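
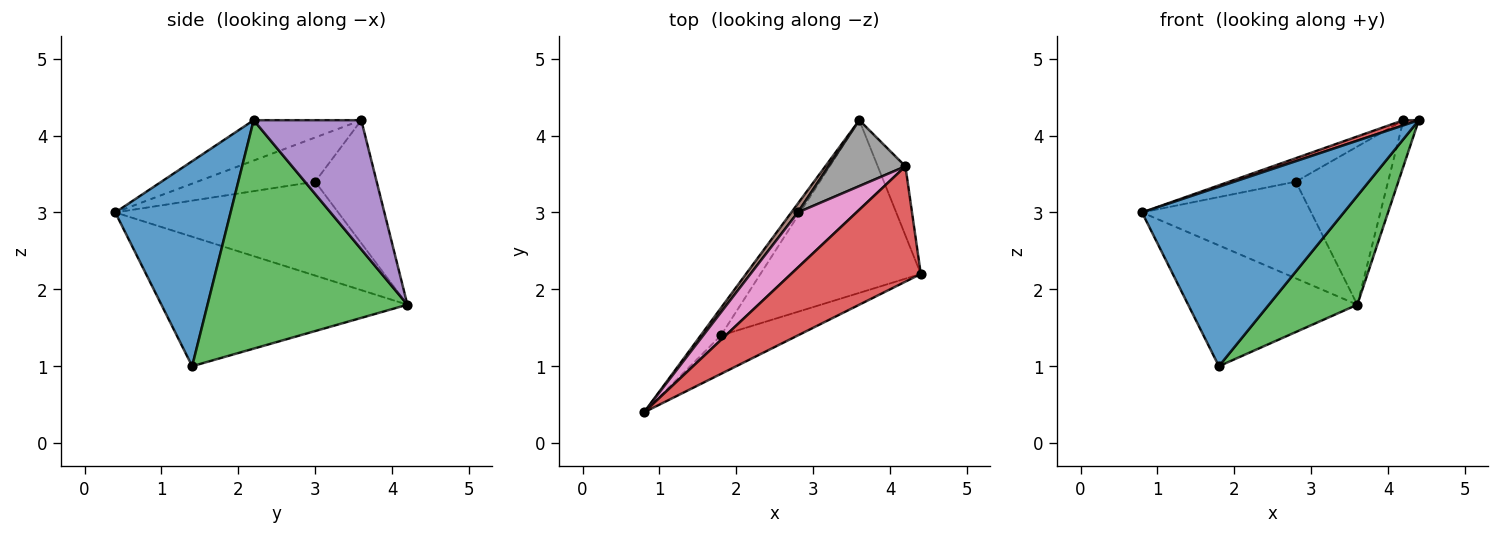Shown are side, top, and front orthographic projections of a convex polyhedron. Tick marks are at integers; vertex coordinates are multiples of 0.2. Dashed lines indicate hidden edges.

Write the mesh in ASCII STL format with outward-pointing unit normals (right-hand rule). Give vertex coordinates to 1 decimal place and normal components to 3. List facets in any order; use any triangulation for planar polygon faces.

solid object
 facet normal 0.488 -0.854 -0.183
  outer loop
   vertex 1.8 1.4 1.0
   vertex 4.4 2.2 4.2
   vertex 0.8 0.4 3.0
  endloop
 endfacet
 facet normal -0.817 0.562 -0.128
  outer loop
   vertex 1.8 1.4 1.0
   vertex 0.8 0.4 3.0
   vertex 3.6 4.2 1.8
  endloop
 endfacet
 facet normal 0.770 -0.340 -0.540
  outer loop
   vertex 1.8 1.4 1.0
   vertex 3.6 4.2 1.8
   vertex 4.4 2.2 4.2
  endloop
 endfacet
 facet normal -0.297 -0.042 0.954
  outer loop
   vertex 4.2 3.6 4.2
   vertex 0.8 0.4 3.0
   vertex 4.4 2.2 4.2
  endloop
 endfacet
 facet normal 0.968 0.138 -0.208
  outer loop
   vertex 4.2 3.6 4.2
   vertex 4.4 2.2 4.2
   vertex 3.6 4.2 1.8
  endloop
 endfacet
 facet normal -0.795 0.603 0.055
  outer loop
   vertex 2.8 3.0 3.4
   vertex 3.6 4.2 1.8
   vertex 0.8 0.4 3.0
  endloop
 endfacet
 facet normal -0.570 0.322 0.756
  outer loop
   vertex 2.8 3.0 3.4
   vertex 0.8 0.4 3.0
   vertex 4.2 3.6 4.2
  endloop
 endfacet
 facet normal -0.524 0.786 0.328
  outer loop
   vertex 2.8 3.0 3.4
   vertex 4.2 3.6 4.2
   vertex 3.6 4.2 1.8
  endloop
 endfacet
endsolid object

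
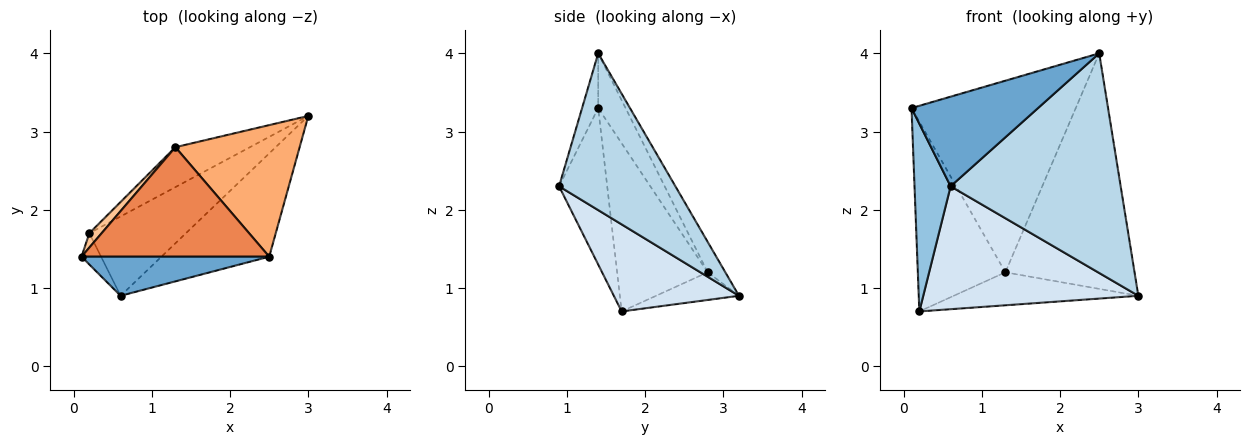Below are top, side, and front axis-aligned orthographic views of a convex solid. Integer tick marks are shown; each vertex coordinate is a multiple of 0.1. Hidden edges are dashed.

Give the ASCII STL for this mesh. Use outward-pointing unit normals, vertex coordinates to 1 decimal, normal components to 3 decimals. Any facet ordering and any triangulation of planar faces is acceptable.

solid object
 facet normal -0.116 -0.910 0.397
  outer loop
   vertex 0.6 0.9 2.3
   vertex 2.5 1.4 4.0
   vertex 0.1 1.4 3.3
  endloop
 endfacet
 facet normal -0.796 -0.597 -0.100
  outer loop
   vertex 0.6 0.9 2.3
   vertex 0.1 1.4 3.3
   vertex 0.2 1.7 0.7
  endloop
 endfacet
 facet normal 0.526 -0.769 -0.362
  outer loop
   vertex 0.6 0.9 2.3
   vertex 3.0 3.2 0.9
   vertex 2.5 1.4 4.0
  endloop
 endfacet
 facet normal 0.439 -0.755 -0.487
  outer loop
   vertex 0.6 0.9 2.3
   vertex 0.2 1.7 0.7
   vertex 3.0 3.2 0.9
  endloop
 endfacet
 facet normal -0.143 0.859 0.491
  outer loop
   vertex 1.3 2.8 1.2
   vertex 0.1 1.4 3.3
   vertex 2.5 1.4 4.0
  endloop
 endfacet
 facet normal -0.119 0.867 0.484
  outer loop
   vertex 1.3 2.8 1.2
   vertex 2.5 1.4 4.0
   vertex 3.0 3.2 0.9
  endloop
 endfacet
 facet normal -0.718 0.694 0.052
  outer loop
   vertex 1.3 2.8 1.2
   vertex 0.2 1.7 0.7
   vertex 0.1 1.4 3.3
  endloop
 endfacet
 facet normal -0.275 0.612 -0.742
  outer loop
   vertex 1.3 2.8 1.2
   vertex 3.0 3.2 0.9
   vertex 0.2 1.7 0.7
  endloop
 endfacet
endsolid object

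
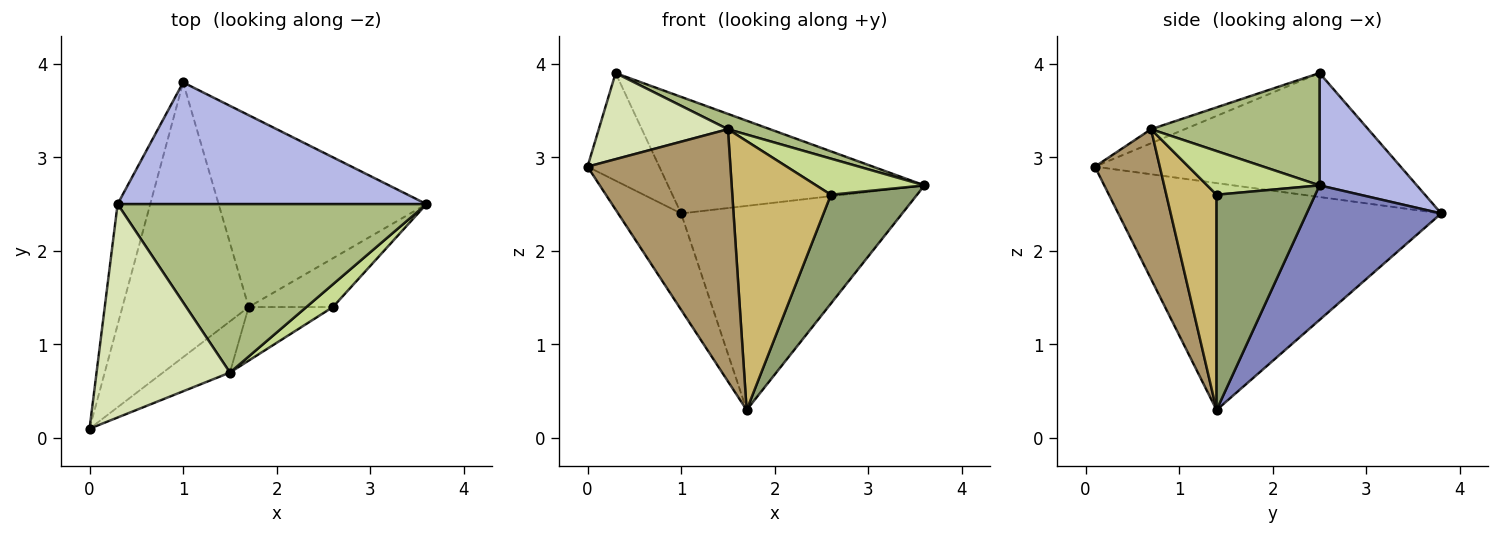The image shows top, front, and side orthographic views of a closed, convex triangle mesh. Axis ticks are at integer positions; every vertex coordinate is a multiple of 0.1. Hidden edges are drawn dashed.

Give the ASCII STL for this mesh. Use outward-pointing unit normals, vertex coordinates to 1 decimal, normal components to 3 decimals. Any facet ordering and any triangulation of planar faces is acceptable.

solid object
 facet normal -0.861 0.168 -0.479
  outer loop
   vertex 1.7 1.4 0.3
   vertex 0.0 0.1 2.9
   vertex 1.0 3.8 2.4
  endloop
 endfacet
 facet normal 0.405 0.666 -0.626
  outer loop
   vertex 1.7 1.4 0.3
   vertex 1.0 3.8 2.4
   vertex 3.6 2.5 2.7
  endloop
 endfacet
 facet normal -0.943 0.221 -0.248
  outer loop
   vertex 0.3 2.5 3.9
   vertex 1.0 3.8 2.4
   vertex 0.0 0.1 2.9
  endloop
 endfacet
 facet normal 0.254 0.669 0.698
  outer loop
   vertex 0.3 2.5 3.9
   vertex 3.6 2.5 2.7
   vertex 1.0 3.8 2.4
  endloop
 endfacet
 facet normal 0.722 -0.631 -0.283
  outer loop
   vertex 2.6 1.4 2.6
   vertex 1.7 1.4 0.3
   vertex 3.6 2.5 2.7
  endloop
 endfacet
 facet normal 0.341 -0.085 0.936
  outer loop
   vertex 1.5 0.7 3.3
   vertex 3.6 2.5 2.7
   vertex 0.3 2.5 3.9
  endloop
 endfacet
 facet normal 0.660 -0.636 0.400
  outer loop
   vertex 1.5 0.7 3.3
   vertex 2.6 1.4 2.6
   vertex 3.6 2.5 2.7
  endloop
 endfacet
 facet normal -0.097 -0.372 0.923
  outer loop
   vertex 1.5 0.7 3.3
   vertex 0.3 2.5 3.9
   vertex 0.0 0.1 2.9
  endloop
 endfacet
 facet normal 0.407 -0.895 -0.182
  outer loop
   vertex 1.5 0.7 3.3
   vertex 0.0 0.1 2.9
   vertex 1.7 1.4 0.3
  endloop
 endfacet
 facet normal 0.447 -0.877 -0.175
  outer loop
   vertex 1.5 0.7 3.3
   vertex 1.7 1.4 0.3
   vertex 2.6 1.4 2.6
  endloop
 endfacet
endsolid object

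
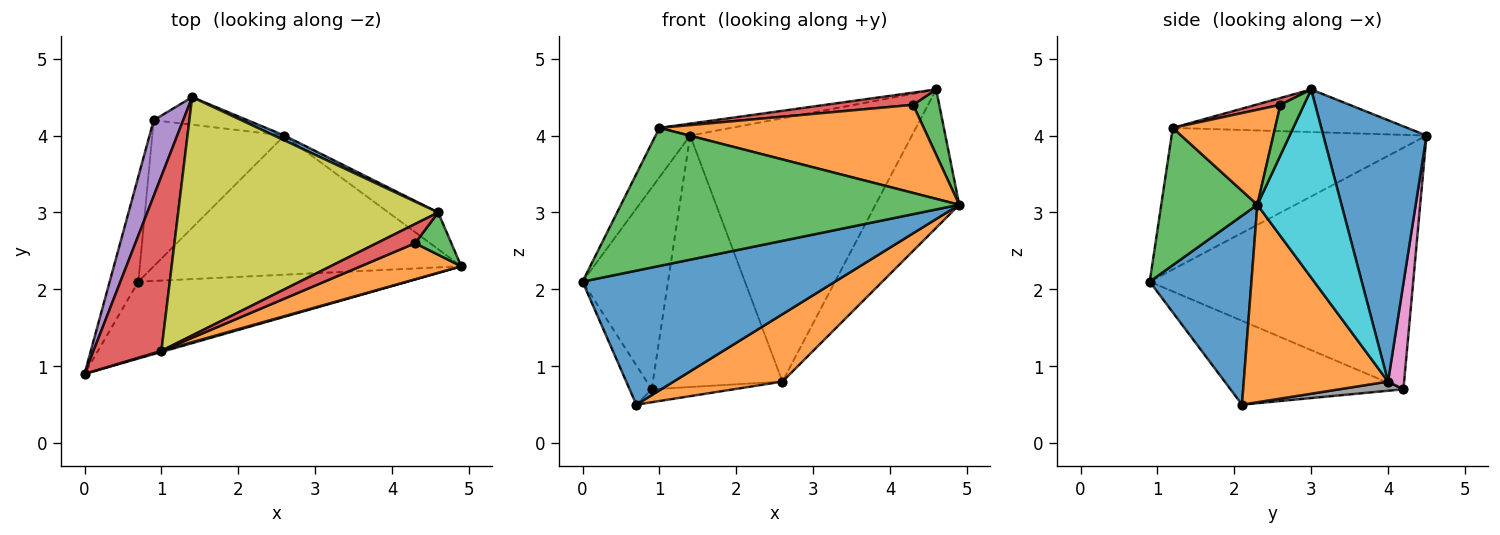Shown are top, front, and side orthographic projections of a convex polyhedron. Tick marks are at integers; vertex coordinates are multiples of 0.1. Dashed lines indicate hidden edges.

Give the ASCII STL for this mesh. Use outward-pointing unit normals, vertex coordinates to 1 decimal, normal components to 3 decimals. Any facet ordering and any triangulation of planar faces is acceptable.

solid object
 facet normal 0.330 -0.819 -0.470
  outer loop
   vertex 0.7 2.1 0.5
   vertex 4.9 2.3 3.1
   vertex 0.0 0.9 2.1
  endloop
 endfacet
 facet normal 0.500 -0.377 -0.779
  outer loop
   vertex 2.6 4.0 0.8
   vertex 4.9 2.3 3.1
   vertex 0.7 2.1 0.5
  endloop
 endfacet
 facet normal 0.273 -0.962 0.008
  outer loop
   vertex 1.0 1.2 4.1
   vertex 0.0 0.9 2.1
   vertex 4.9 2.3 3.1
  endloop
 endfacet
 facet normal -0.895 0.121 0.429
  outer loop
   vertex 1.0 1.2 4.1
   vertex 1.4 4.5 4.0
   vertex 0.0 0.9 2.1
  endloop
 endfacet
 facet normal -0.945 0.307 0.115
  outer loop
   vertex 0.9 4.2 0.7
   vertex 0.0 0.9 2.1
   vertex 1.4 4.5 4.0
  endloop
 endfacet
 facet normal -0.939 0.120 -0.321
  outer loop
   vertex 0.9 4.2 0.7
   vertex 0.7 2.1 0.5
   vertex 0.0 0.9 2.1
  endloop
 endfacet
 facet normal 0.122 0.987 -0.108
  outer loop
   vertex 0.9 4.2 0.7
   vertex 1.4 4.5 4.0
   vertex 2.6 4.0 0.8
  endloop
 endfacet
 facet normal 0.069 0.088 -0.994
  outer loop
   vertex 0.9 4.2 0.7
   vertex 2.6 4.0 0.8
   vertex 0.7 2.1 0.5
  endloop
 endfacet
 facet normal -0.162 0.049 0.986
  outer loop
   vertex 4.6 3.0 4.6
   vertex 1.4 4.5 4.0
   vertex 1.0 1.2 4.1
  endloop
 endfacet
 facet normal 0.697 0.693 -0.184
  outer loop
   vertex 4.6 3.0 4.6
   vertex 4.9 2.3 3.1
   vertex 2.6 4.0 0.8
  endloop
 endfacet
 facet normal 0.422 0.907 0.017
  outer loop
   vertex 4.6 3.0 4.6
   vertex 2.6 4.0 0.8
   vertex 1.4 4.5 4.0
  endloop
 endfacet
 facet normal 0.337 -0.871 0.357
  outer loop
   vertex 4.3 2.6 4.4
   vertex 1.0 1.2 4.1
   vertex 4.9 2.3 3.1
  endloop
 endfacet
 facet normal 0.604 -0.669 0.433
  outer loop
   vertex 4.3 2.6 4.4
   vertex 4.9 2.3 3.1
   vertex 4.6 3.0 4.6
  endloop
 endfacet
 facet normal 0.149 -0.529 0.835
  outer loop
   vertex 4.3 2.6 4.4
   vertex 4.6 3.0 4.6
   vertex 1.0 1.2 4.1
  endloop
 endfacet
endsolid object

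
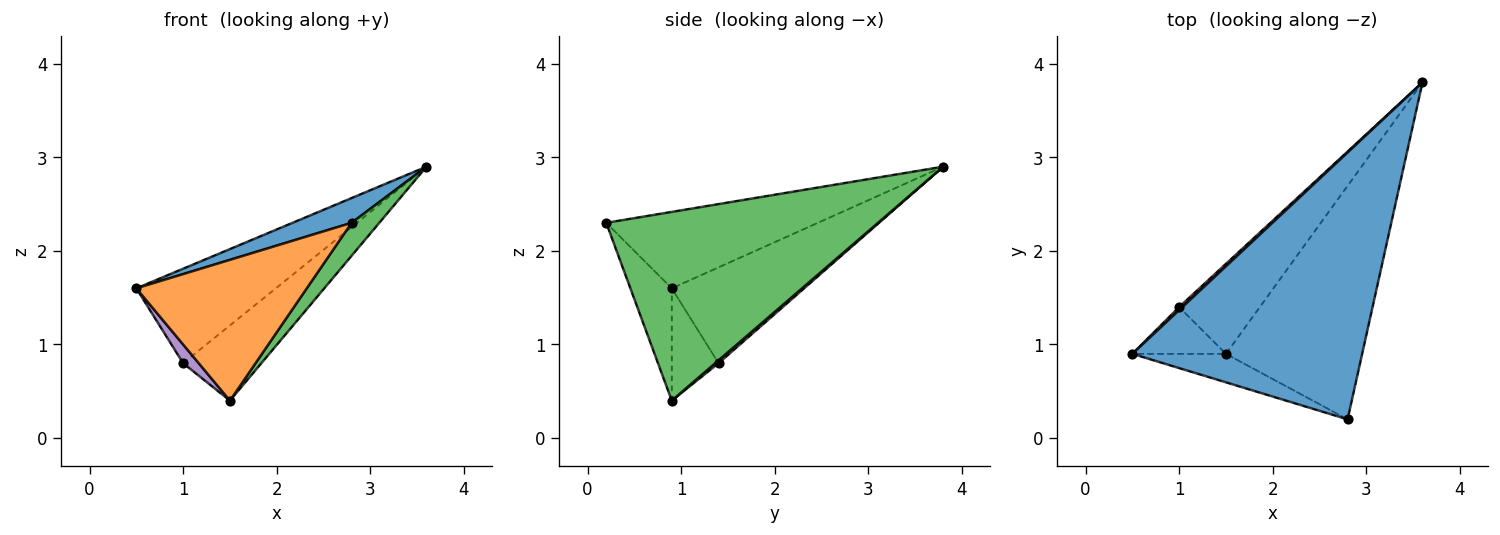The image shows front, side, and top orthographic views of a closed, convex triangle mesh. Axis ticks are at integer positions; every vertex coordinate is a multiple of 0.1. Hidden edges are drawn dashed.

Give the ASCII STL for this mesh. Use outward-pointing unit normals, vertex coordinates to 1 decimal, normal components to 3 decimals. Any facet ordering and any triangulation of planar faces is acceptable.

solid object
 facet normal -0.314 -0.088 0.945
  outer loop
   vertex 2.8 0.2 2.3
   vertex 3.6 3.8 2.9
   vertex 0.5 0.9 1.6
  endloop
 endfacet
 facet normal -0.231 -0.954 -0.193
  outer loop
   vertex 1.5 0.9 0.4
   vertex 2.8 0.2 2.3
   vertex 0.5 0.9 1.6
  endloop
 endfacet
 facet normal 0.808 -0.082 -0.583
  outer loop
   vertex 1.5 0.9 0.4
   vertex 3.6 3.8 2.9
   vertex 2.8 0.2 2.3
  endloop
 endfacet
 facet normal -0.688 0.725 0.023
  outer loop
   vertex 1.0 1.4 0.8
   vertex 0.5 0.9 1.6
   vertex 3.6 3.8 2.9
  endloop
 endfacet
 facet normal -0.744 -0.248 -0.620
  outer loop
   vertex 1.0 1.4 0.8
   vertex 1.5 0.9 0.4
   vertex 0.5 0.9 1.6
  endloop
 endfacet
 facet normal 0.028 0.641 -0.767
  outer loop
   vertex 1.0 1.4 0.8
   vertex 3.6 3.8 2.9
   vertex 1.5 0.9 0.4
  endloop
 endfacet
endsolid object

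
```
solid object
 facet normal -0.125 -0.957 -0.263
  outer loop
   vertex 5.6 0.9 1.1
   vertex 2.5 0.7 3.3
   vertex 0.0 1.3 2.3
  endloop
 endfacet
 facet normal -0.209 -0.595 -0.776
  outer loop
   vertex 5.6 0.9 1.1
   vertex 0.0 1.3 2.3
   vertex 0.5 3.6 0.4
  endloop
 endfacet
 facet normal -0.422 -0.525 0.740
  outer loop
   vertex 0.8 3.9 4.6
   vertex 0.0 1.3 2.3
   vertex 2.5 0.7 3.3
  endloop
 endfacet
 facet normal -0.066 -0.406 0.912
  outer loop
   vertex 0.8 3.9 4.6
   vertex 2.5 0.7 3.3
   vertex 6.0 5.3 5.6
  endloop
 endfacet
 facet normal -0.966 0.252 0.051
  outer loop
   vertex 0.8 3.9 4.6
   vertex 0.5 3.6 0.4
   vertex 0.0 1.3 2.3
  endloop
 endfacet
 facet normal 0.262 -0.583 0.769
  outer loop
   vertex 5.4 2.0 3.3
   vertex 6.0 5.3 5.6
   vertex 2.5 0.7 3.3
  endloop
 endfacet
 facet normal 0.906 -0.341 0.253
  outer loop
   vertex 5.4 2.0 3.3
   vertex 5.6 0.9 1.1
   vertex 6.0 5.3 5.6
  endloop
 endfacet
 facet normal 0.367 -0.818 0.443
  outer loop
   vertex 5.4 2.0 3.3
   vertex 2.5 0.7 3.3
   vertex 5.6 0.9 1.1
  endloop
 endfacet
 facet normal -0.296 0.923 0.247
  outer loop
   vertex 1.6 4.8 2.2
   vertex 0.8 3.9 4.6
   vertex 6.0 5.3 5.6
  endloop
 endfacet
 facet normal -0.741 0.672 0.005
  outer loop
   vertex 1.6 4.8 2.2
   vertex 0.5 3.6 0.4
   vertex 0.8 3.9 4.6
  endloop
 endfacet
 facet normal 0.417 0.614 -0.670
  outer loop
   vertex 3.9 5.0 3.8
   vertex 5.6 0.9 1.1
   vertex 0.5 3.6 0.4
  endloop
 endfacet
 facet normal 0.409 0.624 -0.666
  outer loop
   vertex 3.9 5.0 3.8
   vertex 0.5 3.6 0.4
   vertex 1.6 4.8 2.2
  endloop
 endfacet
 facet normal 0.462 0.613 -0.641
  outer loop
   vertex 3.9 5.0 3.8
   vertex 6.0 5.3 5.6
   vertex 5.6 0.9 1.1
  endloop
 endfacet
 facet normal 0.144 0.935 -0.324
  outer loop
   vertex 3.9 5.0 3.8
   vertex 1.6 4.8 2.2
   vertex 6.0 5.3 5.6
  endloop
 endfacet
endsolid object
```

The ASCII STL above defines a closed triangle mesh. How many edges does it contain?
21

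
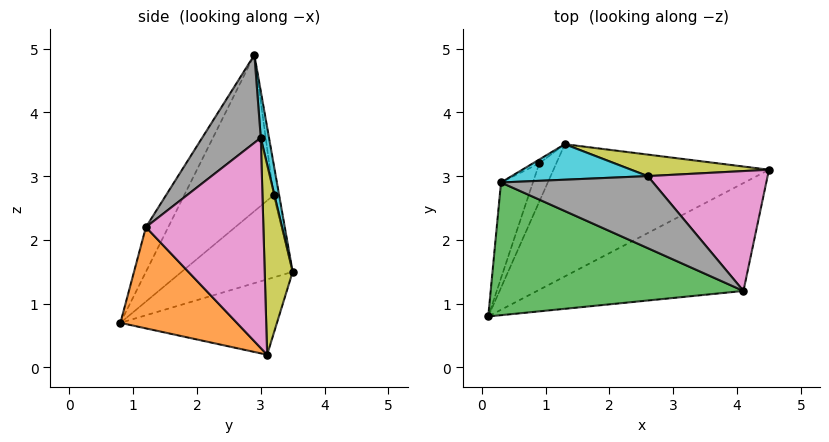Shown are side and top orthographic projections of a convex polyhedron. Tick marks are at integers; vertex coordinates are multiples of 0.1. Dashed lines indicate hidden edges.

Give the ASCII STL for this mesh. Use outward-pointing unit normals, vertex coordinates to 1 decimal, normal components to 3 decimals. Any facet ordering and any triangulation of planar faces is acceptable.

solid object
 facet normal -0.304 0.392 -0.868
  outer loop
   vertex 1.3 3.5 1.5
   vertex 4.5 3.1 0.2
   vertex 0.1 0.8 0.7
  endloop
 endfacet
 facet normal 0.306 -0.720 -0.623
  outer loop
   vertex 4.1 1.2 2.2
   vertex 0.1 0.8 0.7
   vertex 4.5 3.1 0.2
  endloop
 endfacet
 facet normal -0.079 -0.890 0.449
  outer loop
   vertex 4.1 1.2 2.2
   vertex 0.3 2.9 4.9
   vertex 0.1 0.8 0.7
  endloop
 endfacet
 facet normal -0.878 0.444 -0.182
  outer loop
   vertex 0.9 3.2 2.7
   vertex 1.3 3.5 1.5
   vertex 0.1 0.8 0.7
  endloop
 endfacet
 facet normal -0.879 0.442 -0.179
  outer loop
   vertex 0.9 3.2 2.7
   vertex 0.1 0.8 0.7
   vertex 0.3 2.9 4.9
  endloop
 endfacet
 facet normal -0.869 0.463 -0.174
  outer loop
   vertex 0.9 3.2 2.7
   vertex 0.3 2.9 4.9
   vertex 1.3 3.5 1.5
  endloop
 endfacet
 facet normal 0.823 0.321 0.469
  outer loop
   vertex 2.6 3.0 3.6
   vertex 4.1 1.2 2.2
   vertex 4.5 3.1 0.2
  endloop
 endfacet
 facet normal 0.485 -0.248 0.839
  outer loop
   vertex 2.6 3.0 3.6
   vertex 0.3 2.9 4.9
   vertex 4.1 1.2 2.2
  endloop
 endfacet
 facet normal 0.173 0.977 0.125
  outer loop
   vertex 2.6 3.0 3.6
   vertex 4.5 3.1 0.2
   vertex 1.3 3.5 1.5
  endloop
 endfacet
 facet normal 0.066 0.979 0.192
  outer loop
   vertex 2.6 3.0 3.6
   vertex 1.3 3.5 1.5
   vertex 0.3 2.9 4.9
  endloop
 endfacet
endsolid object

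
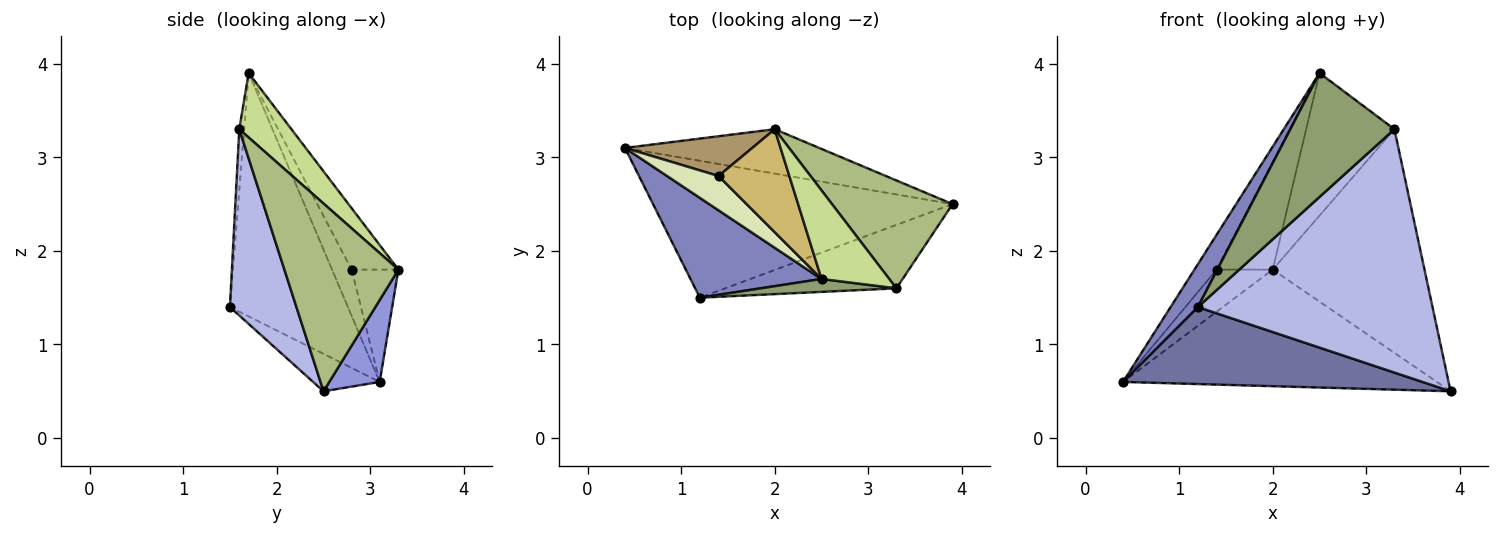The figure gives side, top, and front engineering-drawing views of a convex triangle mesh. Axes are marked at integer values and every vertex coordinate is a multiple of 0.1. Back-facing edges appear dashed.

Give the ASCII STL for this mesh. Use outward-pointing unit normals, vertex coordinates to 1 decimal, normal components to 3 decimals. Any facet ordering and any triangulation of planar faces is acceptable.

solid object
 facet normal -0.108 -0.487 -0.866
  outer loop
   vertex 1.2 1.5 1.4
   vertex 0.4 3.1 0.6
   vertex 3.9 2.5 0.5
  endloop
 endfacet
 facet normal -0.863 -0.199 0.465
  outer loop
   vertex 2.5 1.7 3.9
   vertex 0.4 3.1 0.6
   vertex 1.2 1.5 1.4
  endloop
 endfacet
 facet normal 0.148 0.924 -0.352
  outer loop
   vertex 2.0 3.3 1.8
   vertex 3.9 2.5 0.5
   vertex 0.4 3.1 0.6
  endloop
 endfacet
 facet normal 0.265 -0.933 -0.243
  outer loop
   vertex 3.3 1.6 3.3
   vertex 1.2 1.5 1.4
   vertex 3.9 2.5 0.5
  endloop
 endfacet
 facet normal -0.046 -0.994 0.104
  outer loop
   vertex 3.3 1.6 3.3
   vertex 2.5 1.7 3.9
   vertex 1.2 1.5 1.4
  endloop
 endfacet
 facet normal 0.560 0.746 0.360
  outer loop
   vertex 3.3 1.6 3.3
   vertex 3.9 2.5 0.5
   vertex 2.0 3.3 1.8
  endloop
 endfacet
 facet normal 0.449 0.759 0.472
  outer loop
   vertex 3.3 1.6 3.3
   vertex 2.0 3.3 1.8
   vertex 2.5 1.7 3.9
  endloop
 endfacet
 facet normal -0.533 0.602 0.595
  outer loop
   vertex 1.4 2.8 1.8
   vertex 0.4 3.1 0.6
   vertex 2.5 1.7 3.9
  endloop
 endfacet
 facet normal -0.518 0.622 0.587
  outer loop
   vertex 1.4 2.8 1.8
   vertex 2.0 3.3 1.8
   vertex 0.4 3.1 0.6
  endloop
 endfacet
 facet normal -0.515 0.618 0.594
  outer loop
   vertex 1.4 2.8 1.8
   vertex 2.5 1.7 3.9
   vertex 2.0 3.3 1.8
  endloop
 endfacet
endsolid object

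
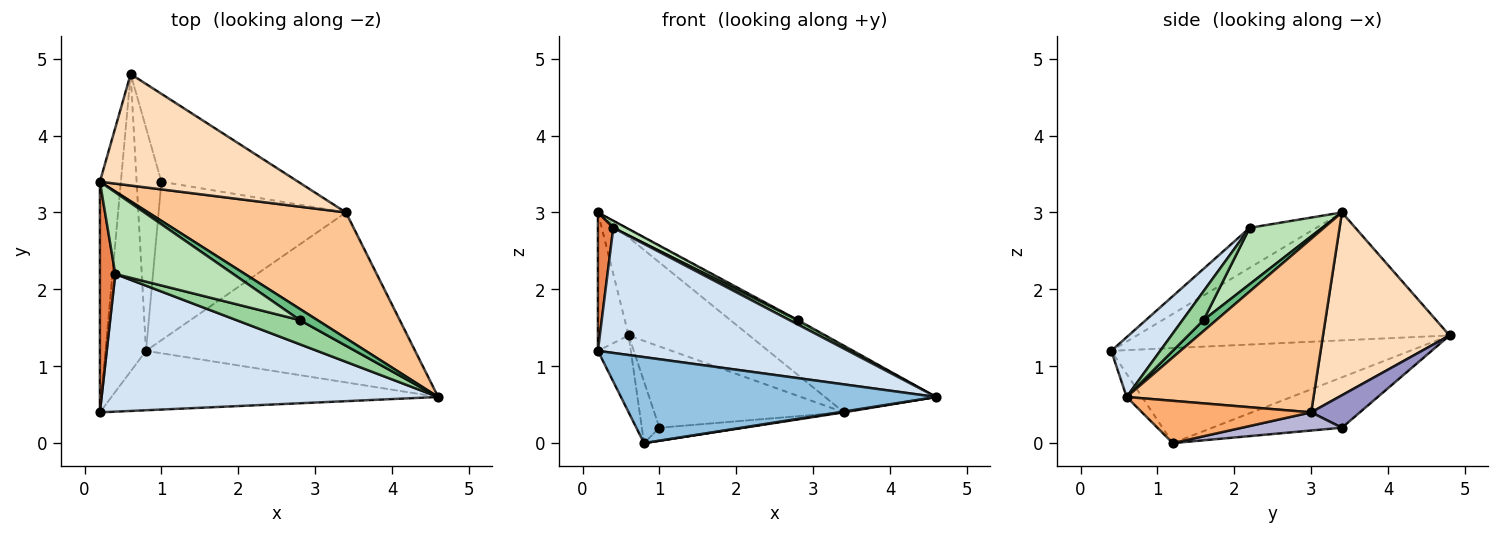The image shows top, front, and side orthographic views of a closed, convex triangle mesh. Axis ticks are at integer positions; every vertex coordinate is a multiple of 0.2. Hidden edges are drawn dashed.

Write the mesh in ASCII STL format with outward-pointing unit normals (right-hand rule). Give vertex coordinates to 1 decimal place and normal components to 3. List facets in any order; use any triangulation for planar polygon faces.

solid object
 facet normal -0.982 0.097 -0.161
  outer loop
   vertex 0.2 3.4 3.0
   vertex 0.6 4.8 1.4
   vertex 0.2 0.4 1.2
  endloop
 endfacet
 facet normal -0.040 -0.822 -0.568
  outer loop
   vertex 0.8 1.2 0.0
   vertex 4.6 0.6 0.6
   vertex 0.2 0.4 1.2
  endloop
 endfacet
 facet normal -0.915 0.101 -0.390
  outer loop
   vertex 0.8 1.2 0.0
   vertex 0.2 0.4 1.2
   vertex 0.6 4.8 1.4
  endloop
 endfacet
 facet normal 0.130 -0.667 0.734
  outer loop
   vertex 0.4 2.2 2.8
   vertex 0.2 0.4 1.2
   vertex 4.6 0.6 0.6
  endloop
 endfacet
 facet normal -0.912 -0.211 0.351
  outer loop
   vertex 0.4 2.2 2.8
   vertex 0.2 3.4 3.0
   vertex 0.2 0.4 1.2
  endloop
 endfacet
 facet normal 0.155 -0.005 -0.988
  outer loop
   vertex 3.4 3.0 0.4
   vertex 4.6 0.6 0.6
   vertex 0.8 1.2 0.0
  endloop
 endfacet
 facet normal 0.614 0.365 0.700
  outer loop
   vertex 3.4 3.0 0.4
   vertex 0.2 3.4 3.0
   vertex 4.6 0.6 0.6
  endloop
 endfacet
 facet normal 0.569 0.543 0.617
  outer loop
   vertex 3.4 3.0 0.4
   vertex 0.6 4.8 1.4
   vertex 0.2 3.4 3.0
  endloop
 endfacet
 facet normal 0.527 0.105 0.843
  outer loop
   vertex 2.8 1.6 1.6
   vertex 4.6 0.6 0.6
   vertex 0.2 3.4 3.0
  endloop
 endfacet
 facet normal 0.408 -0.163 0.898
  outer loop
   vertex 2.8 1.6 1.6
   vertex 0.4 2.2 2.8
   vertex 4.6 0.6 0.6
  endloop
 endfacet
 facet normal 0.430 -0.078 0.899
  outer loop
   vertex 2.8 1.6 1.6
   vertex 0.2 3.4 3.0
   vertex 0.4 2.2 2.8
  endloop
 endfacet
 facet normal -0.891 0.121 -0.438
  outer loop
   vertex 1.0 3.4 0.2
   vertex 0.8 1.2 0.0
   vertex 0.6 4.8 1.4
  endloop
 endfacet
 facet normal 0.172 0.669 -0.723
  outer loop
   vertex 1.0 3.4 0.2
   vertex 0.6 4.8 1.4
   vertex 3.4 3.0 0.4
  endloop
 endfacet
 facet normal 0.096 0.081 -0.992
  outer loop
   vertex 1.0 3.4 0.2
   vertex 3.4 3.0 0.4
   vertex 0.8 1.2 0.0
  endloop
 endfacet
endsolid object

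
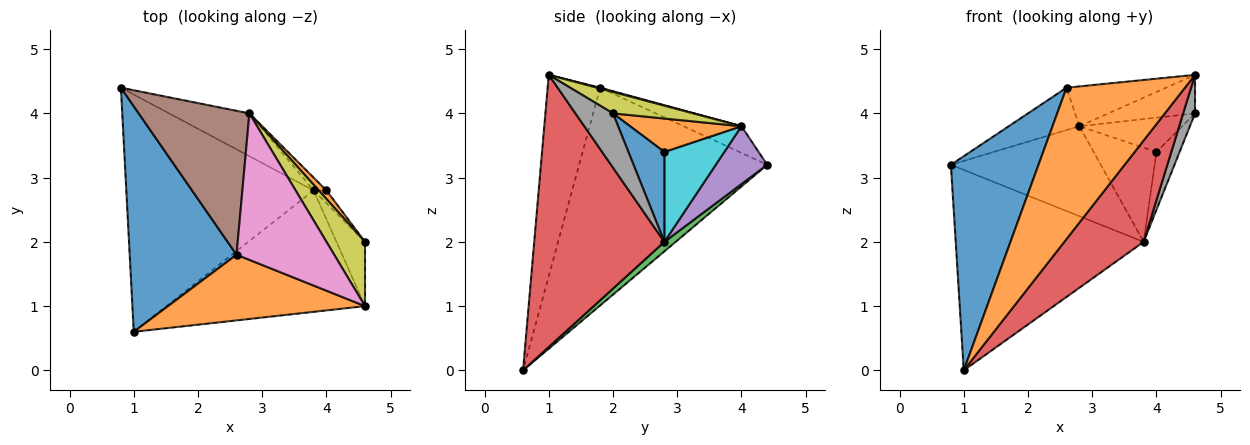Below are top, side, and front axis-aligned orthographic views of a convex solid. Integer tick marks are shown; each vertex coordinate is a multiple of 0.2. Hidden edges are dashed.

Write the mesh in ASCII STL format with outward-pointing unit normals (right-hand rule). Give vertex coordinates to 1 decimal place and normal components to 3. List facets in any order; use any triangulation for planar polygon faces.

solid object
 facet normal -0.828 -0.386 0.406
  outer loop
   vertex 2.6 1.8 4.4
   vertex 0.8 4.4 3.2
   vertex 1.0 0.6 0.0
  endloop
 endfacet
 facet normal -0.377 -0.850 0.369
  outer loop
   vertex 2.6 1.8 4.4
   vertex 1.0 0.6 0.0
   vertex 4.6 1.0 4.6
  endloop
 endfacet
 facet normal 0.039 0.645 -0.763
  outer loop
   vertex 3.8 2.8 2.0
   vertex 1.0 0.6 0.0
   vertex 0.8 4.4 3.2
  endloop
 endfacet
 facet normal 0.725 -0.442 -0.529
  outer loop
   vertex 3.8 2.8 2.0
   vertex 4.6 1.0 4.6
   vertex 1.0 0.6 0.0
  endloop
 endfacet
 facet normal 0.296 0.862 -0.411
  outer loop
   vertex 2.8 4.0 3.8
   vertex 3.8 2.8 2.0
   vertex 0.8 4.4 3.2
  endloop
 endfacet
 facet normal -0.225 0.275 0.935
  outer loop
   vertex 2.8 4.0 3.8
   vertex 0.8 4.4 3.2
   vertex 2.6 1.8 4.4
  endloop
 endfacet
 facet normal 0.008 0.262 0.965
  outer loop
   vertex 2.8 4.0 3.8
   vertex 2.6 1.8 4.4
   vertex 4.6 1.0 4.6
  endloop
 endfacet
 facet normal 0.852 -0.269 -0.449
  outer loop
   vertex 4.6 2.0 4.0
   vertex 4.6 1.0 4.6
   vertex 3.8 2.8 2.0
  endloop
 endfacet
 facet normal 0.430 0.464 0.774
  outer loop
   vertex 4.6 2.0 4.0
   vertex 2.8 4.0 3.8
   vertex 4.6 1.0 4.6
  endloop
 endfacet
 facet normal 0.687 0.720 -0.098
  outer loop
   vertex 4.0 2.8 3.4
   vertex 3.8 2.8 2.0
   vertex 2.8 4.0 3.8
  endloop
 endfacet
 facet normal 0.835 0.537 -0.119
  outer loop
   vertex 4.0 2.8 3.4
   vertex 4.6 2.0 4.0
   vertex 3.8 2.8 2.0
  endloop
 endfacet
 facet normal 0.724 0.669 0.167
  outer loop
   vertex 4.0 2.8 3.4
   vertex 2.8 4.0 3.8
   vertex 4.6 2.0 4.0
  endloop
 endfacet
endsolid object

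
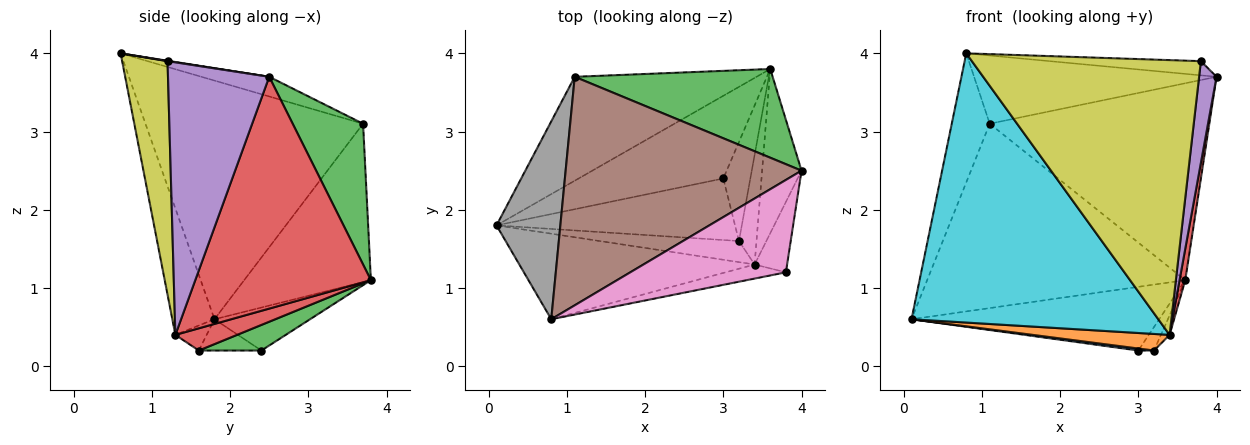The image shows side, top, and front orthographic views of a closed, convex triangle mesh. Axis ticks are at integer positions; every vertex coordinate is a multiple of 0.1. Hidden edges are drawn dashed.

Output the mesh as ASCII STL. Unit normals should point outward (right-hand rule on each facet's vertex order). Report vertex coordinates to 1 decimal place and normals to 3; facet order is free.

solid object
 facet normal -0.229 0.594 -0.771
  outer loop
   vertex 3.0 2.4 0.2
   vertex 0.1 1.8 0.6
   vertex 3.6 3.8 1.1
  endloop
 endfacet
 facet normal -0.393 0.801 -0.451
  outer loop
   vertex 1.1 3.7 3.1
   vertex 3.6 3.8 1.1
   vertex 0.1 1.8 0.6
  endloop
 endfacet
 facet normal 0.281 0.875 0.394
  outer loop
   vertex 1.1 3.7 3.1
   vertex 4.0 2.5 3.7
   vertex 3.6 3.8 1.1
  endloop
 endfacet
 facet normal 0.985 -0.032 -0.168
  outer loop
   vertex 3.4 1.3 0.4
   vertex 3.6 3.8 1.1
   vertex 4.0 2.5 3.7
  endloop
 endfacet
 facet normal 0.979 -0.169 -0.117
  outer loop
   vertex 3.4 1.3 0.4
   vertex 4.0 2.5 3.7
   vertex 3.8 1.2 3.9
  endloop
 endfacet
 facet normal -0.080 0.285 0.955
  outer loop
   vertex 0.8 0.6 4.0
   vertex 4.0 2.5 3.7
   vertex 1.1 3.7 3.1
  endloop
 endfacet
 facet normal 0.003 0.152 0.988
  outer loop
   vertex 0.8 0.6 4.0
   vertex 3.8 1.2 3.9
   vertex 4.0 2.5 3.7
  endloop
 endfacet
 facet normal -0.953 0.166 0.255
  outer loop
   vertex 0.8 0.6 4.0
   vertex 1.1 3.7 3.1
   vertex 0.1 1.8 0.6
  endloop
 endfacet
 facet normal 0.194 -0.980 -0.050
  outer loop
   vertex 0.8 0.6 4.0
   vertex 3.4 1.3 0.4
   vertex 3.8 1.2 3.9
  endloop
 endfacet
 facet normal -0.161 -0.941 -0.299
  outer loop
   vertex 0.8 0.6 4.0
   vertex 0.1 1.8 0.6
   vertex 3.4 1.3 0.4
  endloop
 endfacet
 facet normal -0.130 -0.032 -0.991
  outer loop
   vertex 3.2 1.6 0.2
   vertex 0.1 1.8 0.6
   vertex 3.0 2.4 0.2
  endloop
 endfacet
 facet normal -0.140 -0.612 -0.778
  outer loop
   vertex 3.2 1.6 0.2
   vertex 3.4 1.3 0.4
   vertex 0.1 1.8 0.6
  endloop
 endfacet
 facet normal 0.678 0.169 -0.715
  outer loop
   vertex 3.2 1.6 0.2
   vertex 3.0 2.4 0.2
   vertex 3.6 3.8 1.1
  endloop
 endfacet
 facet normal 0.780 0.110 -0.616
  outer loop
   vertex 3.2 1.6 0.2
   vertex 3.6 3.8 1.1
   vertex 3.4 1.3 0.4
  endloop
 endfacet
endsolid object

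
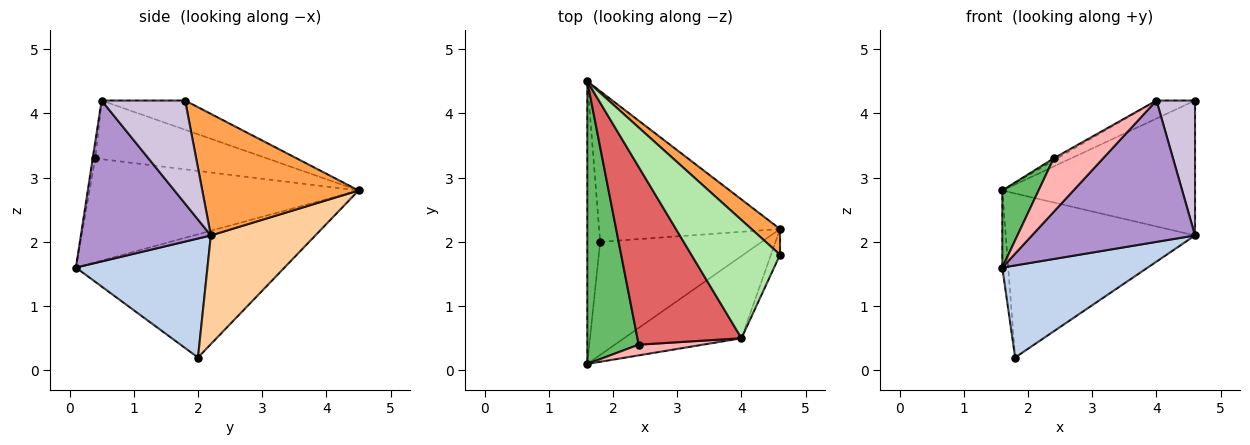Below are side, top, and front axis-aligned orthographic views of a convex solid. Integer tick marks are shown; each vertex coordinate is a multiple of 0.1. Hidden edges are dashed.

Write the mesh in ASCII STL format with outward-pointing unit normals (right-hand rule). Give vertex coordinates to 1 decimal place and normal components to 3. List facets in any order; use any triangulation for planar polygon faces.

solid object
 facet normal -0.994 0.028 -0.104
  outer loop
   vertex 1.8 2.0 0.2
   vertex 1.6 0.1 1.6
   vertex 1.6 4.5 2.8
  endloop
 endfacet
 facet normal 0.496 -0.548 -0.673
  outer loop
   vertex 4.6 2.2 2.1
   vertex 1.6 0.1 1.6
   vertex 1.8 2.0 0.2
  endloop
 endfacet
 facet normal 0.623 0.768 0.146
  outer loop
   vertex 4.6 2.2 2.1
   vertex 1.6 4.5 2.8
   vertex 4.6 1.8 4.2
  endloop
 endfacet
 facet normal 0.377 0.682 -0.627
  outer loop
   vertex 4.6 2.2 2.1
   vertex 1.8 2.0 0.2
   vertex 1.6 4.5 2.8
  endloop
 endfacet
 facet normal -0.890 -0.120 0.440
  outer loop
   vertex 2.4 0.4 3.3
   vertex 1.6 4.5 2.8
   vertex 1.6 0.1 1.6
  endloop
 endfacet
 facet normal -0.310 0.143 0.940
  outer loop
   vertex 4.0 0.5 4.2
   vertex 4.6 1.8 4.2
   vertex 1.6 4.5 2.8
  endloop
 endfacet
 facet normal -0.491 0.010 0.871
  outer loop
   vertex 4.0 0.5 4.2
   vertex 1.6 4.5 2.8
   vertex 2.4 0.4 3.3
  endloop
 endfacet
 facet normal -0.049 -0.979 0.196
  outer loop
   vertex 4.0 0.5 4.2
   vertex 2.4 0.4 3.3
   vertex 1.6 0.1 1.6
  endloop
 endfacet
 facet normal 0.567 -0.712 -0.414
  outer loop
   vertex 4.0 0.5 4.2
   vertex 1.6 0.1 1.6
   vertex 4.6 2.2 2.1
  endloop
 endfacet
 facet normal 0.905 -0.418 -0.080
  outer loop
   vertex 4.0 0.5 4.2
   vertex 4.6 2.2 2.1
   vertex 4.6 1.8 4.2
  endloop
 endfacet
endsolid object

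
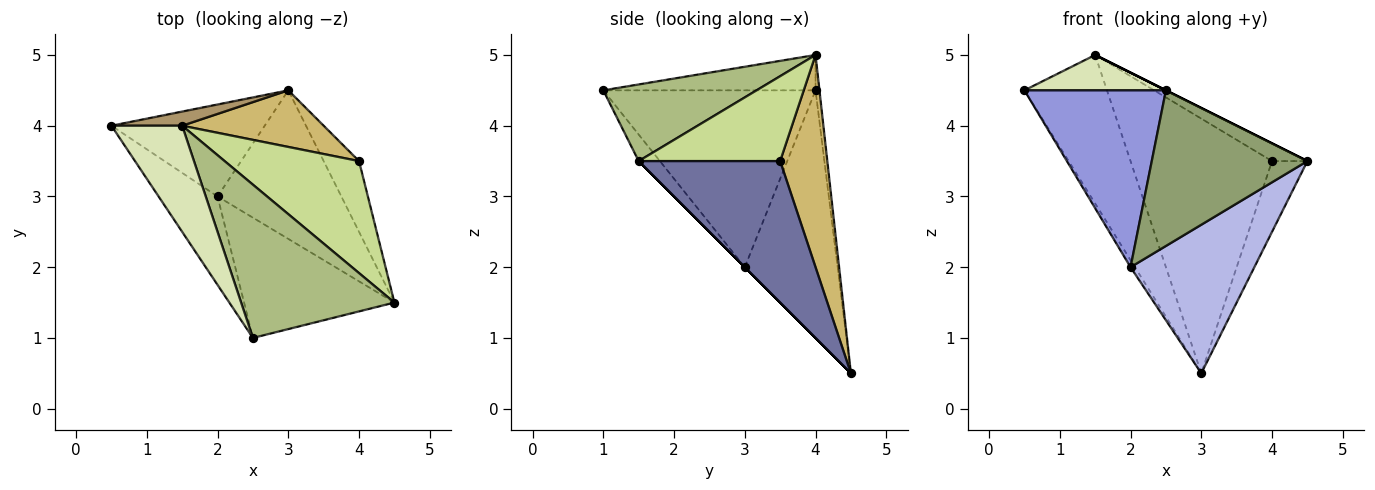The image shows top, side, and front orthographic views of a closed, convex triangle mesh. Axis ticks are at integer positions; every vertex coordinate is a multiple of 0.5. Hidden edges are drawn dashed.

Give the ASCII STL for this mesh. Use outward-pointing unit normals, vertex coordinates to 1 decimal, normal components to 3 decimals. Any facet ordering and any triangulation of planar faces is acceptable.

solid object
 facet normal 0.943 0.236 -0.236
  outer loop
   vertex 4.0 3.5 3.5
   vertex 4.5 1.5 3.5
   vertex 3.0 4.5 0.5
  endloop
 endfacet
 facet normal -0.850 0.040 -0.526
  outer loop
   vertex 2.0 3.0 2.0
   vertex 0.5 4.0 4.5
   vertex 3.0 4.5 0.5
  endloop
 endfacet
 facet normal -0.802 -0.535 -0.267
  outer loop
   vertex 2.0 3.0 2.0
   vertex 2.5 1.0 4.5
   vertex 0.5 4.0 4.5
  endloop
 endfacet
 facet normal 0.000 -0.707 -0.707
  outer loop
   vertex 2.0 3.0 2.0
   vertex 3.0 4.5 0.5
   vertex 4.5 1.5 3.5
  endloop
 endfacet
 facet normal -0.107 -0.787 -0.608
  outer loop
   vertex 2.0 3.0 2.0
   vertex 4.5 1.5 3.5
   vertex 2.5 1.0 4.5
  endloop
 endfacet
 facet normal 0.447 0.000 0.894
  outer loop
   vertex 1.5 4.0 5.0
   vertex 2.5 1.0 4.5
   vertex 4.5 1.5 3.5
  endloop
 endfacet
 facet normal 0.529 0.132 0.838
  outer loop
   vertex 1.5 4.0 5.0
   vertex 4.5 1.5 3.5
   vertex 4.0 3.5 3.5
  endloop
 endfacet
 facet normal -0.429 -0.286 0.857
  outer loop
   vertex 1.5 4.0 5.0
   vertex 0.5 4.0 4.5
   vertex 2.5 1.0 4.5
  endloop
 endfacet
 facet normal -0.047 0.994 0.095
  outer loop
   vertex 1.5 4.0 5.0
   vertex 3.0 4.5 0.5
   vertex 0.5 4.0 4.5
  endloop
 endfacet
 facet normal 0.309 0.928 0.206
  outer loop
   vertex 1.5 4.0 5.0
   vertex 4.0 3.5 3.5
   vertex 3.0 4.5 0.5
  endloop
 endfacet
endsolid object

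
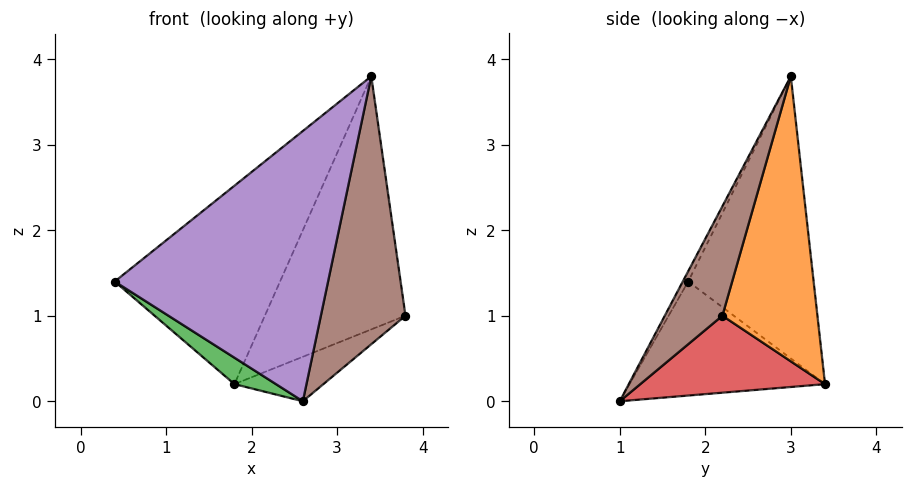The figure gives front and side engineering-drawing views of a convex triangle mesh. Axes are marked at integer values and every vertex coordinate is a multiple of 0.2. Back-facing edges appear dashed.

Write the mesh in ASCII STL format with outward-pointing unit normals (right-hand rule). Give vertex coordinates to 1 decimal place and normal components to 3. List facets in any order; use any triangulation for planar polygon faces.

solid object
 facet normal -0.569 0.750 0.336
  outer loop
   vertex 3.4 3.0 3.8
   vertex 1.8 3.4 0.2
   vertex 0.4 1.8 1.4
  endloop
 endfacet
 facet normal 0.553 0.819 -0.155
  outer loop
   vertex 3.4 3.0 3.8
   vertex 3.8 2.2 1.0
   vertex 1.8 3.4 0.2
  endloop
 endfacet
 facet normal -0.564 -0.120 -0.817
  outer loop
   vertex 2.6 1.0 0.0
   vertex 0.4 1.8 1.4
   vertex 1.8 3.4 0.2
  endloop
 endfacet
 facet normal 0.477 0.230 -0.848
  outer loop
   vertex 2.6 1.0 0.0
   vertex 1.8 3.4 0.2
   vertex 3.8 2.2 1.0
  endloop
 endfacet
 facet normal -0.022 -0.883 0.469
  outer loop
   vertex 2.6 1.0 0.0
   vertex 3.4 3.0 3.8
   vertex 0.4 1.8 1.4
  endloop
 endfacet
 facet normal 0.537 -0.788 0.302
  outer loop
   vertex 2.6 1.0 0.0
   vertex 3.8 2.2 1.0
   vertex 3.4 3.0 3.8
  endloop
 endfacet
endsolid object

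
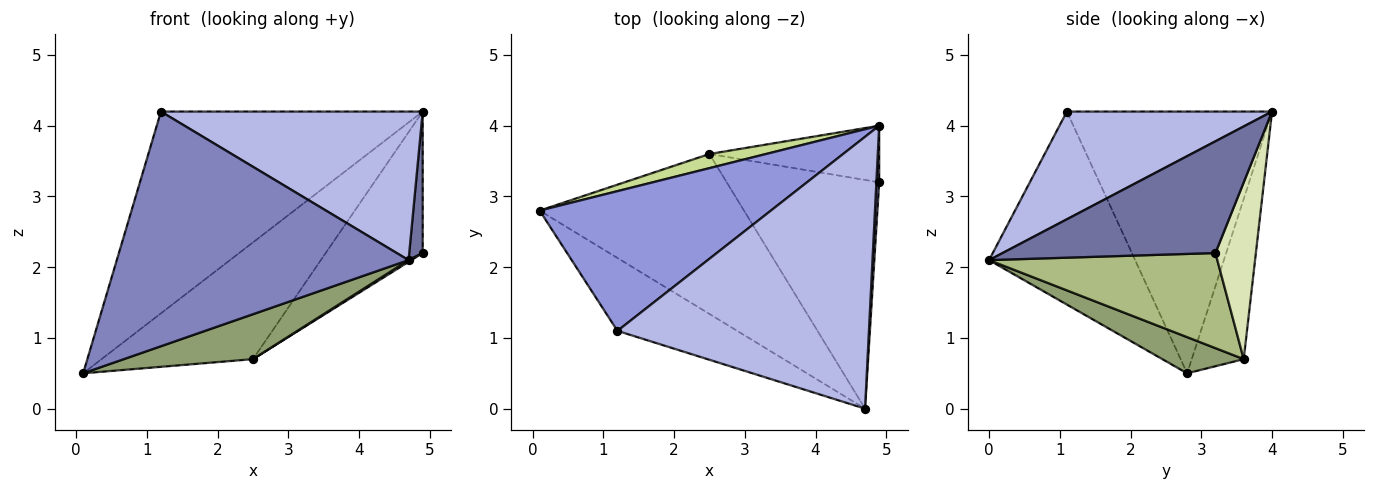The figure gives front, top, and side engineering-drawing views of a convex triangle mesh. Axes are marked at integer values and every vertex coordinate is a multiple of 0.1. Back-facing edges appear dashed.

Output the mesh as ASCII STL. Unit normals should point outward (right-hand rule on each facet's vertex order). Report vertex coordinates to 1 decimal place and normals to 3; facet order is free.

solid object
 facet normal 0.998 -0.063 0.025
  outer loop
   vertex 4.9 4.0 4.2
   vertex 4.7 0.0 2.1
   vertex 4.9 3.2 2.2
  endloop
 endfacet
 facet normal -0.431 -0.862 -0.268
  outer loop
   vertex 1.2 1.1 4.2
   vertex 0.1 2.8 0.5
   vertex 4.7 0.0 2.1
  endloop
 endfacet
 facet normal -0.542 0.691 0.479
  outer loop
   vertex 1.2 1.1 4.2
   vertex 4.9 4.0 4.2
   vertex 0.1 2.8 0.5
  endloop
 endfacet
 facet normal 0.352 -0.449 0.821
  outer loop
   vertex 1.2 1.1 4.2
   vertex 4.7 0.0 2.1
   vertex 4.9 4.0 4.2
  endloop
 endfacet
 facet normal 0.168 -0.266 -0.949
  outer loop
   vertex 2.5 3.6 0.7
   vertex 4.7 0.0 2.1
   vertex 0.1 2.8 0.5
  endloop
 endfacet
 facet normal 0.529 -0.007 -0.848
  outer loop
   vertex 2.5 3.6 0.7
   vertex 4.9 3.2 2.2
   vertex 4.7 0.0 2.1
  endloop
 endfacet
 facet normal -0.323 0.940 0.114
  outer loop
   vertex 2.5 3.6 0.7
   vertex 0.1 2.8 0.5
   vertex 4.9 4.0 4.2
  endloop
 endfacet
 facet normal 0.361 0.866 -0.346
  outer loop
   vertex 2.5 3.6 0.7
   vertex 4.9 4.0 4.2
   vertex 4.9 3.2 2.2
  endloop
 endfacet
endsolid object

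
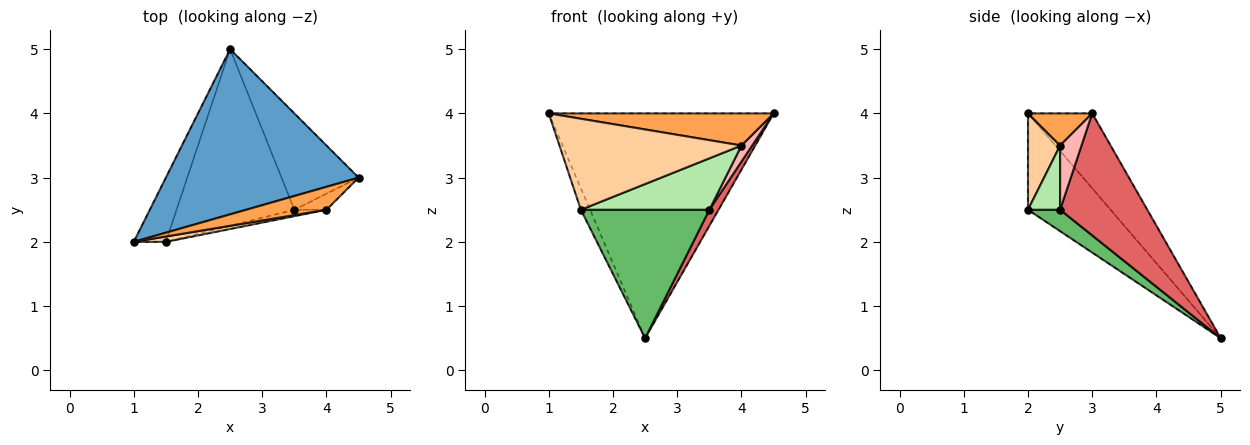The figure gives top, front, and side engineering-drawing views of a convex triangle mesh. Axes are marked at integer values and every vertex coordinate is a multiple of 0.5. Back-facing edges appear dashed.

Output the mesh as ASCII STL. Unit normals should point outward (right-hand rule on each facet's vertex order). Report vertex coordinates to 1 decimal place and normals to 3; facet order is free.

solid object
 facet normal -0.224 0.785 0.577
  outer loop
   vertex 2.5 5.0 0.5
   vertex 1.0 2.0 4.0
   vertex 4.5 3.0 4.0
  endloop
 endfacet
 facet normal -0.943 0.105 -0.314
  outer loop
   vertex 1.5 2.0 2.5
   vertex 1.0 2.0 4.0
   vertex 2.5 5.0 0.5
  endloop
 endfacet
 facet normal 0.226 -0.793 0.566
  outer loop
   vertex 4.0 2.5 3.5
   vertex 4.5 3.0 4.0
   vertex 1.0 2.0 4.0
  endloop
 endfacet
 facet normal 0.173 -0.983 0.058
  outer loop
   vertex 4.0 2.5 3.5
   vertex 1.0 2.0 4.0
   vertex 1.5 2.0 2.5
  endloop
 endfacet
 facet normal 0.145 -0.582 -0.800
  outer loop
   vertex 3.5 2.5 2.5
   vertex 1.5 2.0 2.5
   vertex 2.5 5.0 0.5
  endloop
 endfacet
 facet normal 0.241 -0.963 -0.120
  outer loop
   vertex 3.5 2.5 2.5
   vertex 4.0 2.5 3.5
   vertex 1.5 2.0 2.5
  endloop
 endfacet
 facet normal 0.842 -0.089 -0.532
  outer loop
   vertex 3.5 2.5 2.5
   vertex 2.5 5.0 0.5
   vertex 4.5 3.0 4.0
  endloop
 endfacet
 facet normal 0.816 -0.408 -0.408
  outer loop
   vertex 3.5 2.5 2.5
   vertex 4.5 3.0 4.0
   vertex 4.0 2.5 3.5
  endloop
 endfacet
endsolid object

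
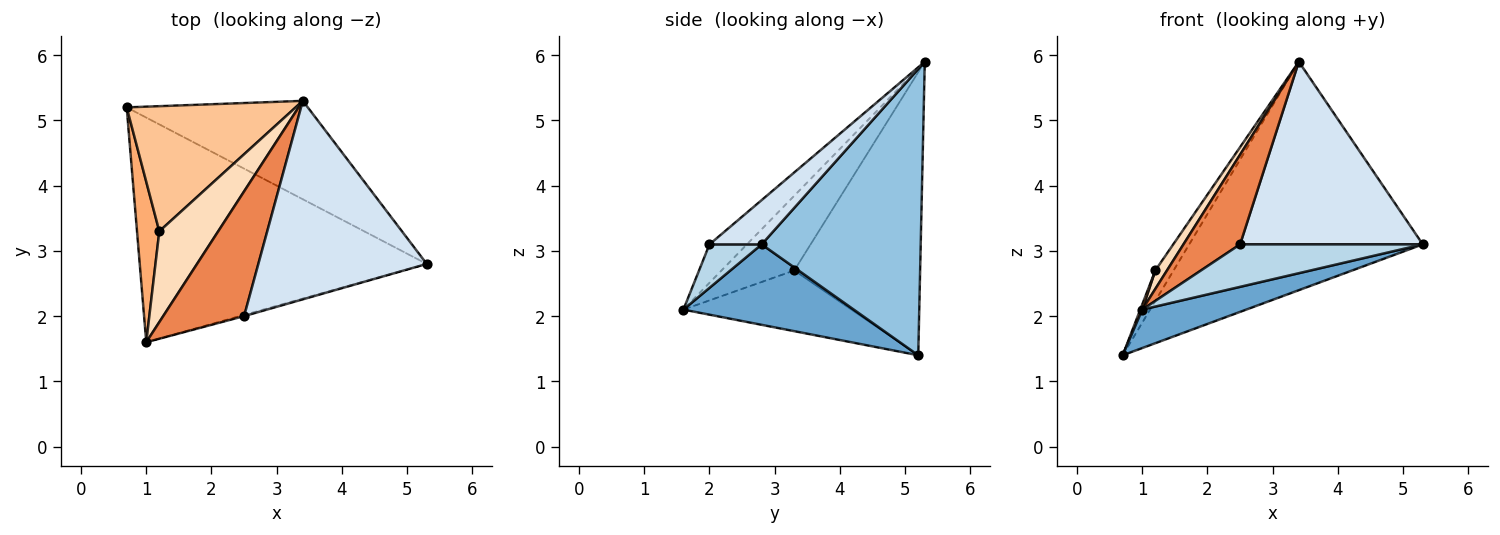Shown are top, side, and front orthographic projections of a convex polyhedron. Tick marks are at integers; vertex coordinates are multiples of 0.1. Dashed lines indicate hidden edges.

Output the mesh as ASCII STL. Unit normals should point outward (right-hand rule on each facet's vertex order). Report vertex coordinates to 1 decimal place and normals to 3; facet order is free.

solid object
 facet normal 0.266 -0.163 -0.950
  outer loop
   vertex 1.0 1.6 2.1
   vertex 0.7 5.2 1.4
   vertex 5.3 2.8 3.1
  endloop
 endfacet
 facet normal 0.530 0.779 -0.335
  outer loop
   vertex 3.4 5.3 5.9
   vertex 5.3 2.8 3.1
   vertex 0.7 5.2 1.4
  endloop
 endfacet
 facet normal 0.275 -0.961 -0.027
  outer loop
   vertex 2.5 2.0 3.1
   vertex 1.0 1.6 2.1
   vertex 5.3 2.8 3.1
  endloop
 endfacet
 facet normal 0.190 -0.665 0.722
  outer loop
   vertex 2.5 2.0 3.1
   vertex 5.3 2.8 3.1
   vertex 3.4 5.3 5.9
  endloop
 endfacet
 facet normal -0.360 -0.545 0.758
  outer loop
   vertex 2.5 2.0 3.1
   vertex 3.4 5.3 5.9
   vertex 1.0 1.6 2.1
  endloop
 endfacet
 facet normal -0.939 -0.011 0.345
  outer loop
   vertex 1.2 3.3 2.7
   vertex 0.7 5.2 1.4
   vertex 1.0 1.6 2.1
  endloop
 endfacet
 facet normal -0.852 0.124 0.509
  outer loop
   vertex 1.2 3.3 2.7
   vertex 3.4 5.3 5.9
   vertex 0.7 5.2 1.4
  endloop
 endfacet
 facet normal -0.779 -0.125 0.614
  outer loop
   vertex 1.2 3.3 2.7
   vertex 1.0 1.6 2.1
   vertex 3.4 5.3 5.9
  endloop
 endfacet
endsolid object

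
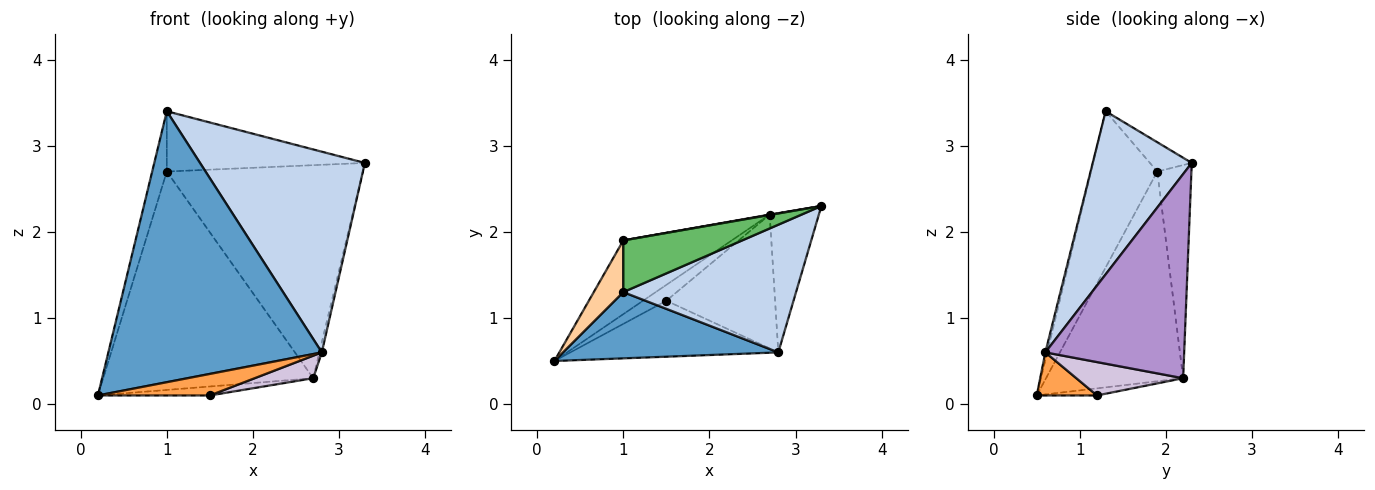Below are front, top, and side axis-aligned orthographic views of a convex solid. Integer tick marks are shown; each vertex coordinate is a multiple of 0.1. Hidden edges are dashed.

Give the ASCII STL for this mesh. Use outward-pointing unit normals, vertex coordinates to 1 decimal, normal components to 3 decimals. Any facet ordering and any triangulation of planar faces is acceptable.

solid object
 facet normal -0.008 -0.971 0.237
  outer loop
   vertex 2.8 0.6 0.6
   vertex 1.0 1.3 3.4
   vertex 0.2 0.5 0.1
  endloop
 endfacet
 facet normal 0.452 -0.753 0.479
  outer loop
   vertex 2.8 0.6 0.6
   vertex 3.3 2.3 2.8
   vertex 1.0 1.3 3.4
  endloop
 endfacet
 facet normal 0.190 -0.352 -0.916
  outer loop
   vertex 2.8 0.6 0.6
   vertex 0.2 0.5 0.1
   vertex 1.5 1.2 0.1
  endloop
 endfacet
 facet normal -0.960 0.212 0.181
  outer loop
   vertex 1.0 1.9 2.7
   vertex 0.2 0.5 0.1
   vertex 1.0 1.3 3.4
  endloop
 endfacet
 facet normal -0.158 0.750 0.643
  outer loop
   vertex 1.0 1.9 2.7
   vertex 1.0 1.3 3.4
   vertex 3.3 2.3 2.8
  endloop
 endfacet
 facet normal -0.256 0.476 -0.842
  outer loop
   vertex 2.7 2.2 0.3
   vertex 1.5 1.2 0.1
   vertex 0.2 0.5 0.1
  endloop
 endfacet
 facet normal -0.526 0.806 -0.272
  outer loop
   vertex 2.7 2.2 0.3
   vertex 0.2 0.5 0.1
   vertex 1.0 1.9 2.7
  endloop
 endfacet
 facet normal -0.171 0.985 0.002
  outer loop
   vertex 2.7 2.2 0.3
   vertex 1.0 1.9 2.7
   vertex 3.3 2.3 2.8
  endloop
 endfacet
 facet normal 0.972 0.017 -0.234
  outer loop
   vertex 2.7 2.2 0.3
   vertex 3.3 2.3 2.8
   vertex 2.8 0.6 0.6
  endloop
 endfacet
 facet normal 0.290 -0.159 -0.944
  outer loop
   vertex 2.7 2.2 0.3
   vertex 2.8 0.6 0.6
   vertex 1.5 1.2 0.1
  endloop
 endfacet
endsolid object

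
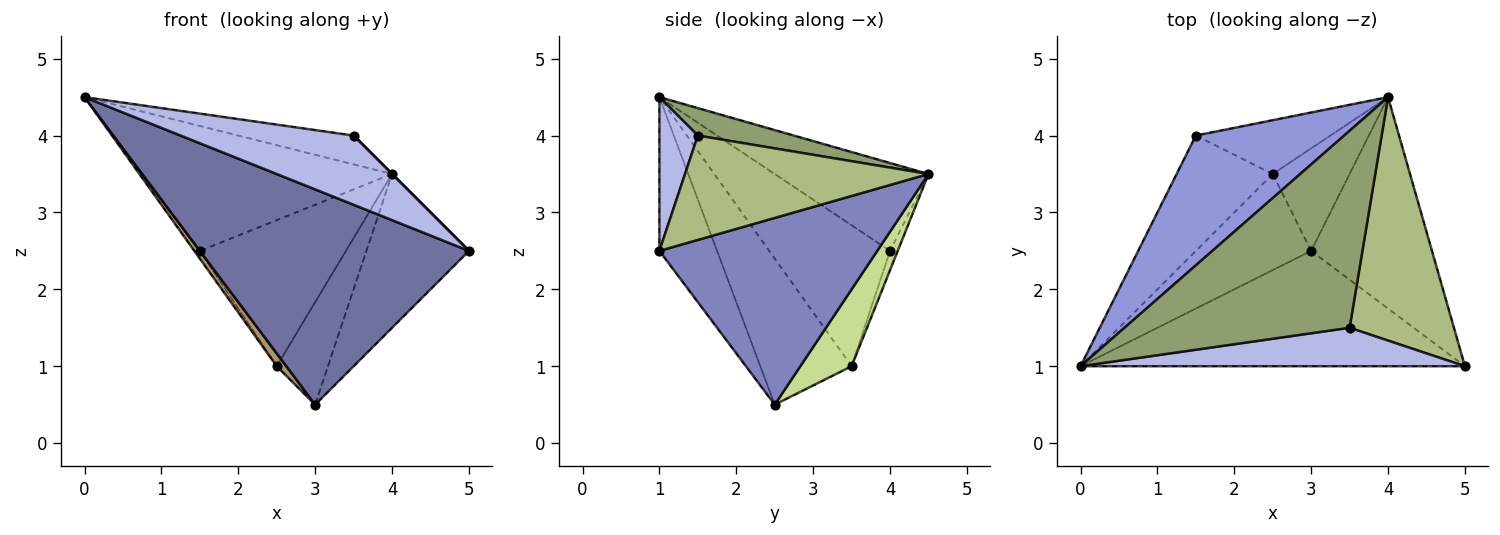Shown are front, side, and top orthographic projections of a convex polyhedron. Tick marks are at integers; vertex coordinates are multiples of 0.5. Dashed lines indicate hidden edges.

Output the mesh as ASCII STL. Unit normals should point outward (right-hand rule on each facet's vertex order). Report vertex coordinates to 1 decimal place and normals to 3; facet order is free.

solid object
 facet normal -0.186 -0.866 -0.464
  outer loop
   vertex 3.0 2.5 0.5
   vertex 5.0 1.0 2.5
   vertex 0.0 1.0 4.5
  endloop
 endfacet
 facet normal 0.781 0.367 -0.505
  outer loop
   vertex 3.0 2.5 0.5
   vertex 4.0 4.5 3.5
   vertex 5.0 1.0 2.5
  endloop
 endfacet
 facet normal -0.393 0.638 0.662
  outer loop
   vertex 1.5 4.0 2.5
   vertex 0.0 1.0 4.5
   vertex 4.0 4.5 3.5
  endloop
 endfacet
 facet normal 0.191 -0.858 0.477
  outer loop
   vertex 3.5 1.5 4.0
   vertex 0.0 1.0 4.5
   vertex 5.0 1.0 2.5
  endloop
 endfacet
 facet normal 0.120 0.144 0.982
  outer loop
   vertex 3.5 1.5 4.0
   vertex 4.0 4.5 3.5
   vertex 0.0 1.0 4.5
  endloop
 endfacet
 facet normal 0.707 0.000 0.707
  outer loop
   vertex 3.5 1.5 4.0
   vertex 5.0 1.0 2.5
   vertex 4.0 4.5 3.5
  endloop
 endfacet
 facet normal 0.577 0.577 -0.577
  outer loop
   vertex 2.5 3.5 1.0
   vertex 4.0 4.5 3.5
   vertex 3.0 2.5 0.5
  endloop
 endfacet
 facet normal -0.049 0.937 -0.345
  outer loop
   vertex 2.5 3.5 1.0
   vertex 1.5 4.0 2.5
   vertex 4.0 4.5 3.5
  endloop
 endfacet
 facet normal -0.782 -0.082 -0.618
  outer loop
   vertex 2.5 3.5 1.0
   vertex 3.0 2.5 0.5
   vertex 0.0 1.0 4.5
  endloop
 endfacet
 facet normal -0.826 0.038 -0.563
  outer loop
   vertex 2.5 3.5 1.0
   vertex 0.0 1.0 4.5
   vertex 1.5 4.0 2.5
  endloop
 endfacet
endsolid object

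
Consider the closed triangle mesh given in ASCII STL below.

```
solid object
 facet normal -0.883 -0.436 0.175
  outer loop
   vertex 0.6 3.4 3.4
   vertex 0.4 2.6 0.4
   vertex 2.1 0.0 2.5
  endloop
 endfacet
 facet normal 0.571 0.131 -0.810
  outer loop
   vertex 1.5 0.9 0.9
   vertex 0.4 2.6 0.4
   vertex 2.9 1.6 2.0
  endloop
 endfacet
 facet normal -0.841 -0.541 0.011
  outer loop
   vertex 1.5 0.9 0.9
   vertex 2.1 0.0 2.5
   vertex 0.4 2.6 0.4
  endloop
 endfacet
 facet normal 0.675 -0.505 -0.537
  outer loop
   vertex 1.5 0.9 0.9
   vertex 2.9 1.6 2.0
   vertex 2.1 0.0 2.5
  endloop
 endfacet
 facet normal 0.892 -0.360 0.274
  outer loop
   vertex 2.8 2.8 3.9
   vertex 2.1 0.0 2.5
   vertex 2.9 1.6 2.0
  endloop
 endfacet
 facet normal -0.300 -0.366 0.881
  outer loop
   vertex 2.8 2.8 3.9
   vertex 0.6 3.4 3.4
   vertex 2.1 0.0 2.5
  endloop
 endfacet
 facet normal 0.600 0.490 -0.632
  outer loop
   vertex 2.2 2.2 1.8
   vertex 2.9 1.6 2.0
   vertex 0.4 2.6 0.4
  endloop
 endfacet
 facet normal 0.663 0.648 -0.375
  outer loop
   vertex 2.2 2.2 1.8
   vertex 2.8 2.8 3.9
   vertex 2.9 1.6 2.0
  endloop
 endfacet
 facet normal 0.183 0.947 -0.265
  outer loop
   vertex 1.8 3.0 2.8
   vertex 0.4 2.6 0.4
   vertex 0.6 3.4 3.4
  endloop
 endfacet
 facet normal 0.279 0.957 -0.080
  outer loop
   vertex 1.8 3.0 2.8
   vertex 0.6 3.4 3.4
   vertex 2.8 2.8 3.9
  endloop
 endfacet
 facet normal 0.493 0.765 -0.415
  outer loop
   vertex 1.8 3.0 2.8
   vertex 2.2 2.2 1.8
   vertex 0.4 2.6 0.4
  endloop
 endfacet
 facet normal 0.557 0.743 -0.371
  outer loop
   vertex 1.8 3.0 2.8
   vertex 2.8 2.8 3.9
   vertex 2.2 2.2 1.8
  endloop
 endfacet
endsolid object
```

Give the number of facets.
12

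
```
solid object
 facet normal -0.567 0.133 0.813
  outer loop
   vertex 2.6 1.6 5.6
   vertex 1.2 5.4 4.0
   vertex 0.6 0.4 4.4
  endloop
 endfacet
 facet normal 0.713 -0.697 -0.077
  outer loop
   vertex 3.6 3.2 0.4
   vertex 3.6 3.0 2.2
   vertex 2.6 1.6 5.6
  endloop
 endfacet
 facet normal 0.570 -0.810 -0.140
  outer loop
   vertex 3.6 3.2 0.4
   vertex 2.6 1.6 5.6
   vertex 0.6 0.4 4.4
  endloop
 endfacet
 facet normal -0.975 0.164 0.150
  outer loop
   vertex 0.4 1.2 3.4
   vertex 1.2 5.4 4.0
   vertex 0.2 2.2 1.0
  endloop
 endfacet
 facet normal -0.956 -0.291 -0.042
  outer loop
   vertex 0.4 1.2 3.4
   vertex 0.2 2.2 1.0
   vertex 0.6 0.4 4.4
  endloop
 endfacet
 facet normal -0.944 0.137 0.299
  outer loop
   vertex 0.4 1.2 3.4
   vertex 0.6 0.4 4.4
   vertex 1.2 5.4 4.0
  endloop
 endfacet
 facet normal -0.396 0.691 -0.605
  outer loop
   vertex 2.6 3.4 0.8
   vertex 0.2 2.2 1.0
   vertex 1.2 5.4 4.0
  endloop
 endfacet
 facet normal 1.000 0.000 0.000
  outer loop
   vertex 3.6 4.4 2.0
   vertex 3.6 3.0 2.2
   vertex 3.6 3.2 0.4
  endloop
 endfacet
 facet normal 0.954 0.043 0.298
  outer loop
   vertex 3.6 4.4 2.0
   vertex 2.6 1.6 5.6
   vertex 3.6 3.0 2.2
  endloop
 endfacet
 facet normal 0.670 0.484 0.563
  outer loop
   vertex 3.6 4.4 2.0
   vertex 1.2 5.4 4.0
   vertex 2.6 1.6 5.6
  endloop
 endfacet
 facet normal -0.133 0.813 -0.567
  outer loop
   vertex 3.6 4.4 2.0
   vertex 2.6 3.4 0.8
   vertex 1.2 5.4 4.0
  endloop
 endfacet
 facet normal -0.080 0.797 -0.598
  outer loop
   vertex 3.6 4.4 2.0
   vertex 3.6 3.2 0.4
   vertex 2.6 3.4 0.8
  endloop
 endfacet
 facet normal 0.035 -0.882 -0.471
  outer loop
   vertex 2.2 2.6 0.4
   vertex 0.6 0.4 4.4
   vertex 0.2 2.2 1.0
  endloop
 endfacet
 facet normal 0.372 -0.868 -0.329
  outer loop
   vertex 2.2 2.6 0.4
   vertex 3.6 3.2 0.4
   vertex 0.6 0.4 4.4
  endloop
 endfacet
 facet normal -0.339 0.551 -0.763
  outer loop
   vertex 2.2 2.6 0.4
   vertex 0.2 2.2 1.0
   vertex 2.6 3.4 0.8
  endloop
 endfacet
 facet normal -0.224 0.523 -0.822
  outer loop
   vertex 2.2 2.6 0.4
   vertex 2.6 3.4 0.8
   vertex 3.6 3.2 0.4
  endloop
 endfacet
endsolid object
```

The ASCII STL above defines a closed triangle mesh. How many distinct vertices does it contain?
10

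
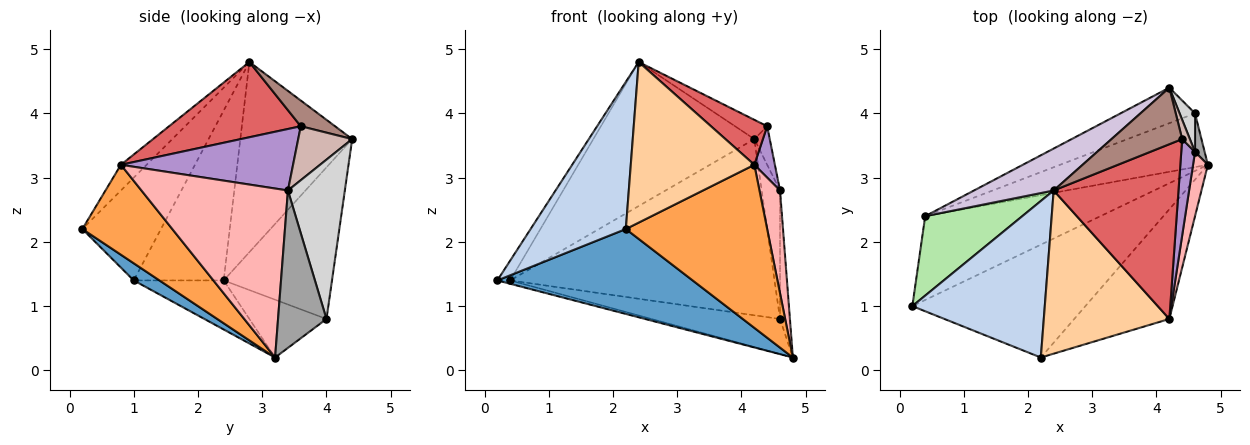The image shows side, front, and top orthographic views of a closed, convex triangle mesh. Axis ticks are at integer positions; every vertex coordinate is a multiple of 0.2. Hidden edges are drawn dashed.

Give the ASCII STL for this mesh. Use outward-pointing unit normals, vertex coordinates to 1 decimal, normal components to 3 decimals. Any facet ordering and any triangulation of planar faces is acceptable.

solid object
 facet normal 0.079 -0.599 -0.797
  outer loop
   vertex 2.2 0.2 2.2
   vertex 0.2 1.0 1.4
   vertex 4.8 3.2 0.2
  endloop
 endfacet
 facet normal -0.492 -0.596 0.634
  outer loop
   vertex 2.4 2.8 4.8
   vertex 0.2 1.0 1.4
   vertex 2.2 0.2 2.2
  endloop
 endfacet
 facet normal 0.467 -0.734 -0.494
  outer loop
   vertex 4.2 0.8 3.2
   vertex 2.2 0.2 2.2
   vertex 4.8 3.2 0.2
  endloop
 endfacet
 facet normal -0.144 -0.694 0.705
  outer loop
   vertex 4.2 0.8 3.2
   vertex 2.4 2.8 4.8
   vertex 2.2 0.2 2.2
  endloop
 endfacet
 facet normal -0.269 0.038 -0.962
  outer loop
   vertex 0.4 2.4 1.4
   vertex 4.8 3.2 0.2
   vertex 0.2 1.0 1.4
  endloop
 endfacet
 facet normal -0.862 0.123 0.492
  outer loop
   vertex 0.4 2.4 1.4
   vertex 0.2 1.0 1.4
   vertex 2.4 2.8 4.8
  endloop
 endfacet
 facet normal 0.504 -0.215 0.836
  outer loop
   vertex 4.4 3.6 3.8
   vertex 2.4 2.8 4.8
   vertex 4.2 0.8 3.2
  endloop
 endfacet
 facet normal 0.987 -0.138 0.087
  outer loop
   vertex 4.6 3.4 2.8
   vertex 4.2 0.8 3.2
   vertex 4.8 3.2 0.2
  endloop
 endfacet
 facet normal 0.969 -0.116 0.217
  outer loop
   vertex 4.6 3.4 2.8
   vertex 4.4 3.6 3.8
   vertex 4.2 0.8 3.2
  endloop
 endfacet
 facet normal -0.555 0.799 0.232
  outer loop
   vertex 4.2 4.4 3.6
   vertex 0.4 2.4 1.4
   vertex 2.4 2.8 4.8
  endloop
 endfacet
 facet normal 0.325 0.305 0.895
  outer loop
   vertex 4.2 4.4 3.6
   vertex 2.4 2.8 4.8
   vertex 4.4 3.6 3.8
  endloop
 endfacet
 facet normal 0.953 0.272 0.136
  outer loop
   vertex 4.2 4.4 3.6
   vertex 4.4 3.6 3.8
   vertex 4.6 3.4 2.8
  endloop
 endfacet
 facet normal -0.311 0.519 -0.796
  outer loop
   vertex 4.6 4.0 0.8
   vertex 4.8 3.2 0.2
   vertex 0.4 2.4 1.4
  endloop
 endfacet
 facet normal -0.373 0.910 -0.183
  outer loop
   vertex 4.6 4.0 0.8
   vertex 0.4 2.4 1.4
   vertex 4.2 4.4 3.6
  endloop
 endfacet
 facet normal 0.978 0.200 0.060
  outer loop
   vertex 4.6 4.0 0.8
   vertex 4.6 3.4 2.8
   vertex 4.8 3.2 0.2
  endloop
 endfacet
 facet normal 0.948 0.306 0.092
  outer loop
   vertex 4.6 4.0 0.8
   vertex 4.2 4.4 3.6
   vertex 4.6 3.4 2.8
  endloop
 endfacet
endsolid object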